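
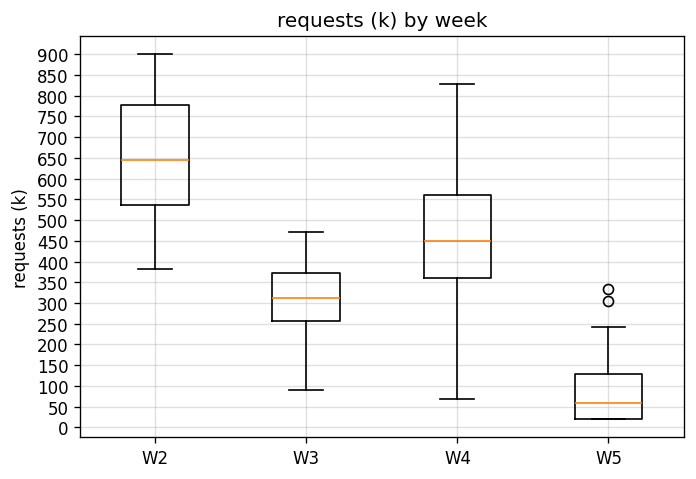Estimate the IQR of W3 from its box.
Q3 ≈ 350, Q1 ≈ 250; IQR ≈ 100.

≈ 100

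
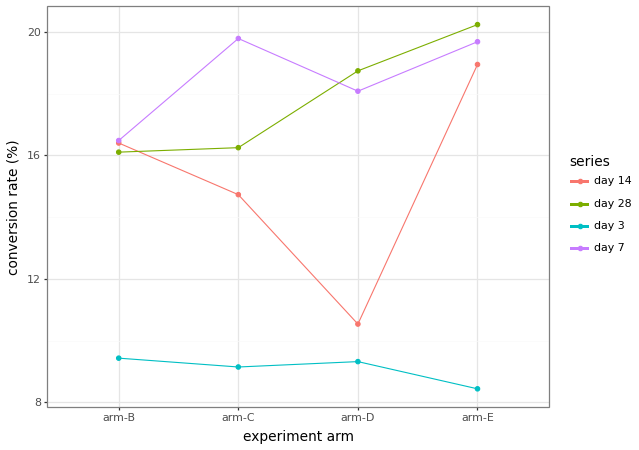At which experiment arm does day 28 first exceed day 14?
arm-C

arm-B: day 28 ≈ 16 vs day 14 ≈ 16 (not yet); arm-C: day 28 ≈ 16 vs day 14 ≈ 15 (first crossover).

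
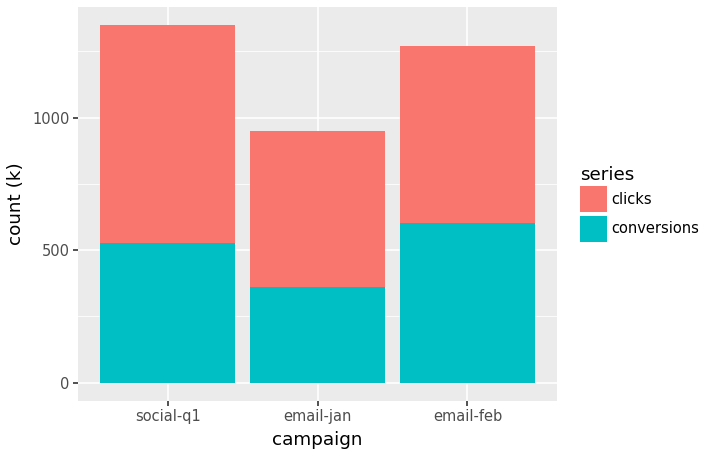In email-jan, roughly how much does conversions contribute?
conversions top ≈ 400, bottom ≈ 0; segment ≈ 400.

≈ 400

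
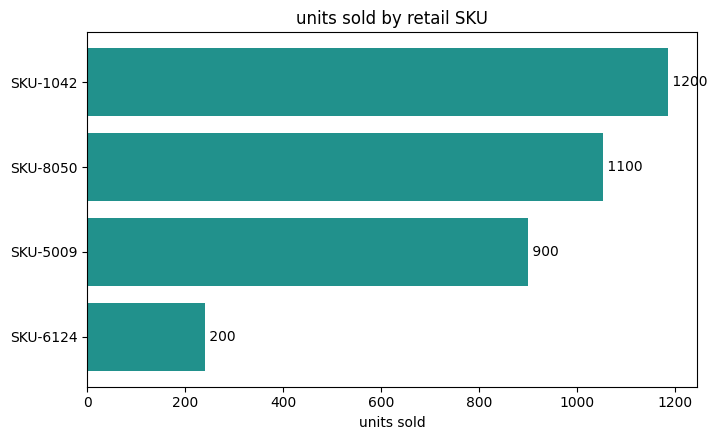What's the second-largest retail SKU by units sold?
Top 3: SKU-1042 ≈ 1200, SKU-8050 ≈ 1100, SKU-5009 ≈ 900.

SKU-8050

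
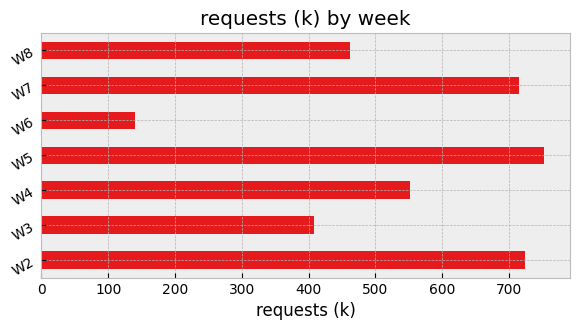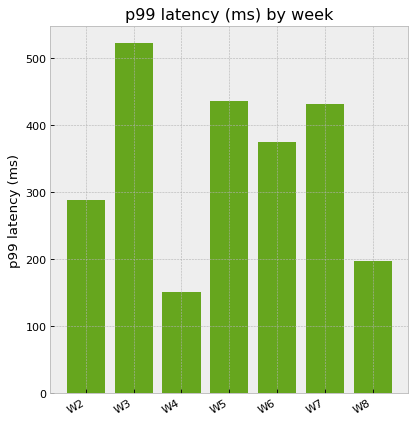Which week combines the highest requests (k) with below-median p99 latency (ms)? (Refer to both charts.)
Chart 2 median p99 latency (ms) ≈ 350; below-median weeks: W2, W4, W8. Among those, W2 has the highest requests (k) (≈ 700).

W2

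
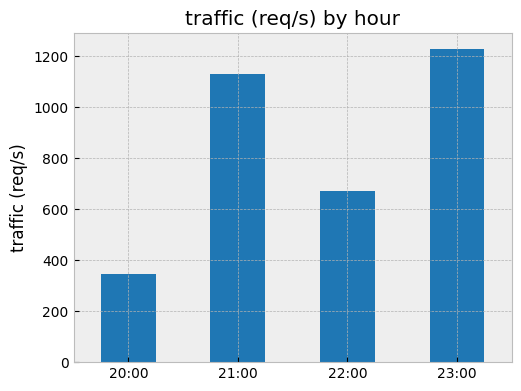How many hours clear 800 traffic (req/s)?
Above 800: 21:00, 23:00.

2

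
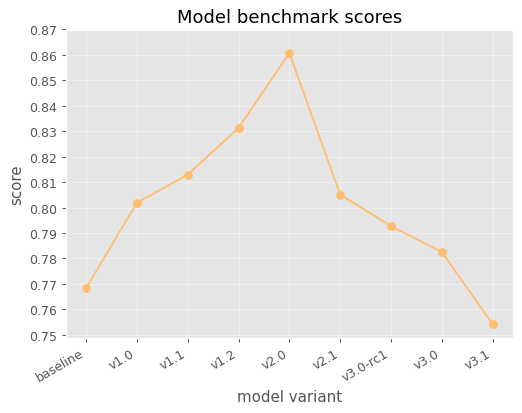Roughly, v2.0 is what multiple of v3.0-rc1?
≈ 1.09×

v2.0 ≈ 0.86, v3.0-rc1 ≈ 0.79; 0.86/0.79 ≈ 1.09.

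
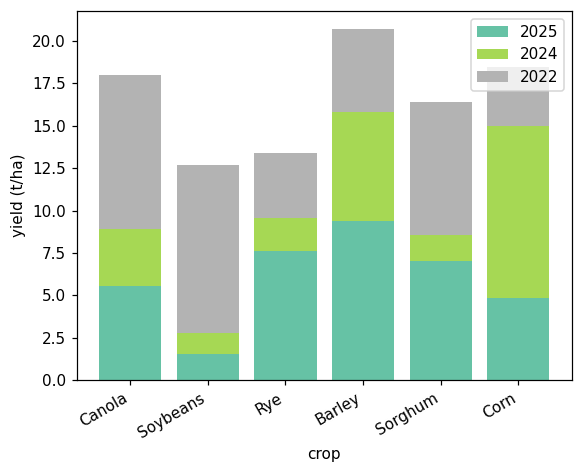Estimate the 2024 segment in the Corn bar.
2024 top ≈ 16, bottom ≈ 4; segment ≈ 12.

≈ 12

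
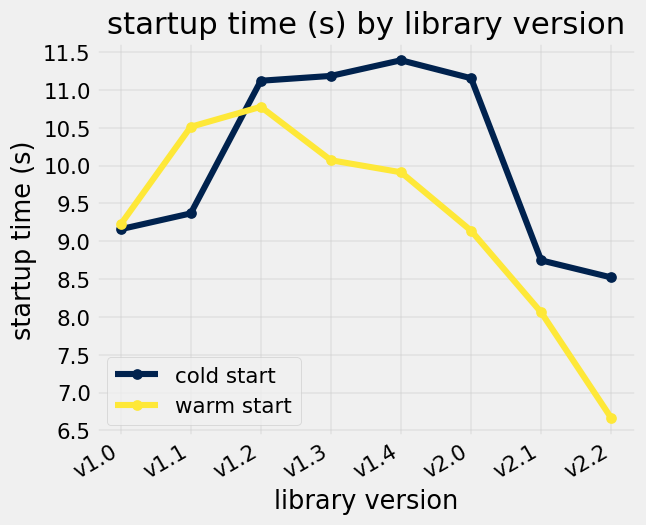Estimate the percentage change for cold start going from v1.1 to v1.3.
v1.1 ≈ 9.5, v1.3 ≈ 11.0; (11.0 − 9.5) / 9.5 ≈ +15.8%.

≈ +15.8%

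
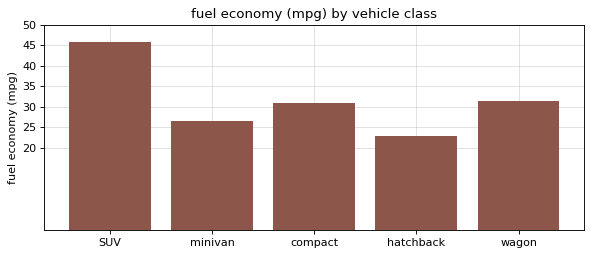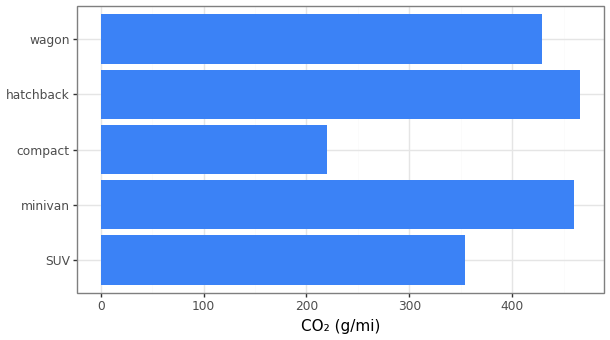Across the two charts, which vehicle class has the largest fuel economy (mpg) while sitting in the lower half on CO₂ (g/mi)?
SUV

Chart 2 median CO₂ (g/mi) ≈ 450; below-median vehicle classes: SUV, compact. Among those, SUV has the highest fuel economy (mpg) (≈ 45).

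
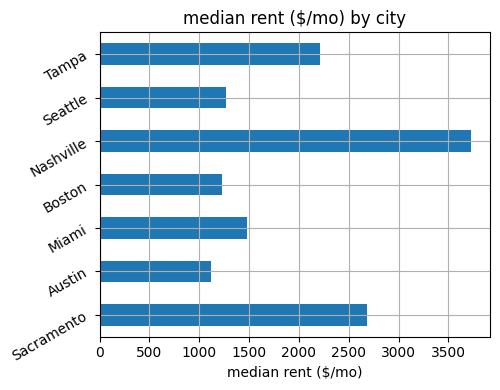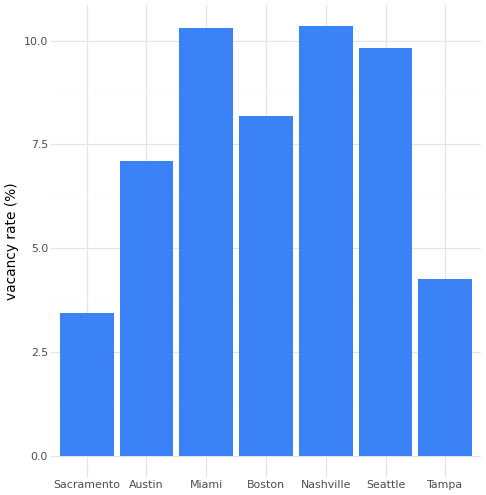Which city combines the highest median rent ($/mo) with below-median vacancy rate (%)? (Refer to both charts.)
Chart 2 median vacancy rate (%) ≈ 8; below-median cities: Sacramento, Austin, Tampa. Among those, Sacramento has the highest median rent ($/mo) (≈ 2500).

Sacramento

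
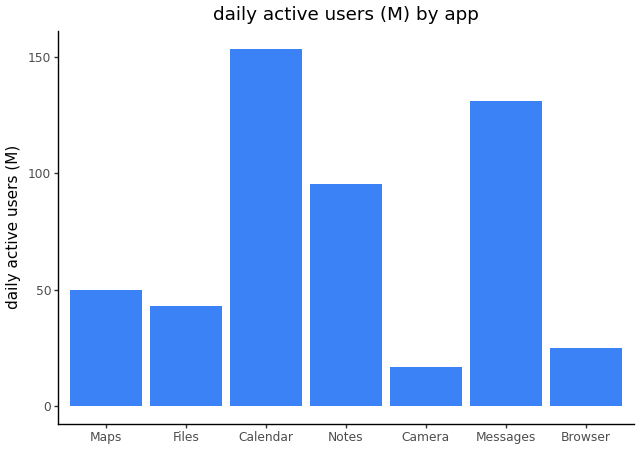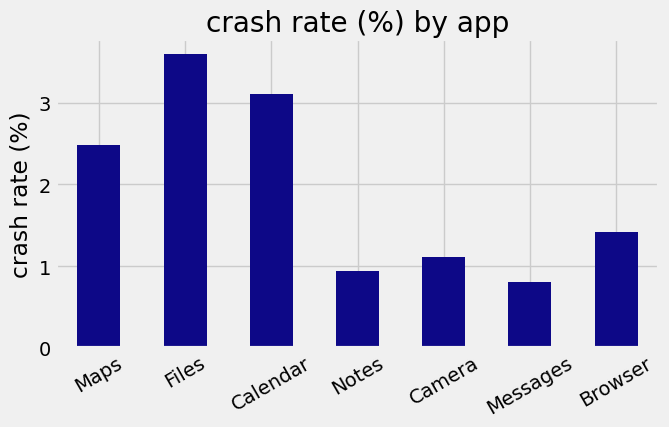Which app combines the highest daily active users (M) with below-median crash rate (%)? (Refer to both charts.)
Chart 2 median crash rate (%) ≈ 1.5; below-median apps: Notes, Camera, Messages. Among those, Messages has the highest daily active users (M) (≈ 140).

Messages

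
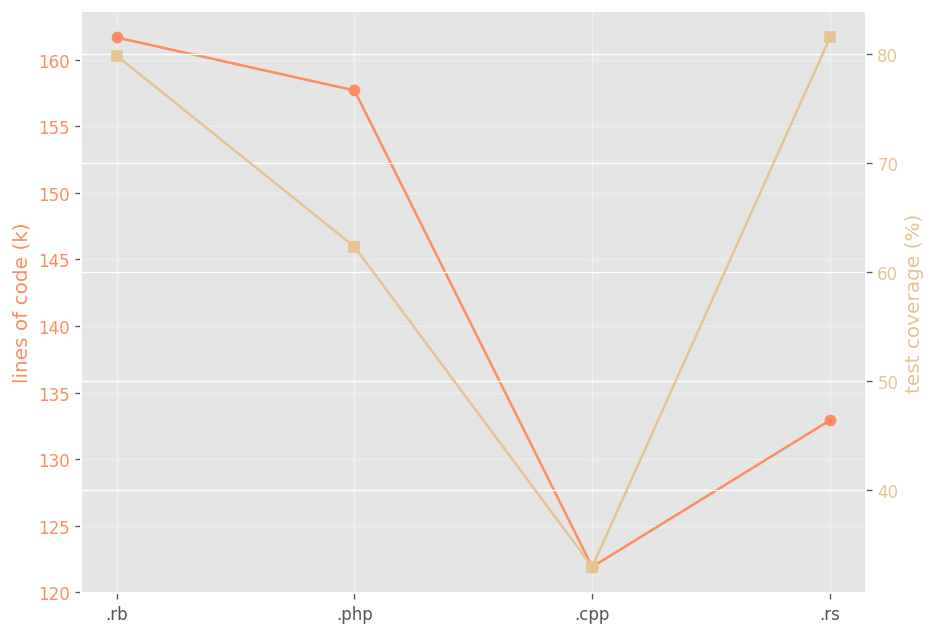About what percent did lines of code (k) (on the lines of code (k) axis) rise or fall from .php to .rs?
.php ≈ 160, .rs ≈ 135; (135 − 160) / 160 ≈ -15.6%.

≈ -15.6%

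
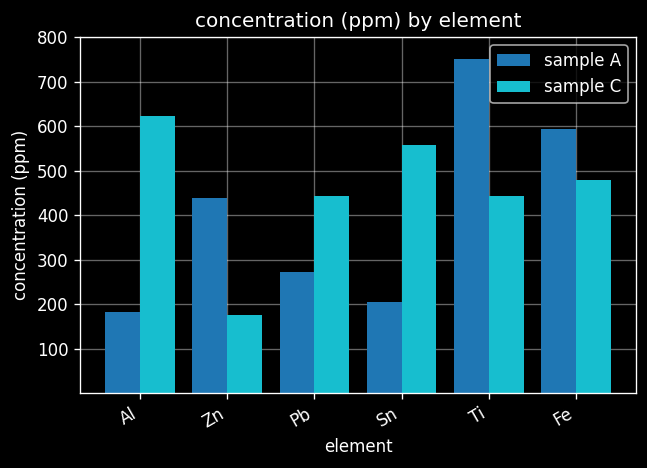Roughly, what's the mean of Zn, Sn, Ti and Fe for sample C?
≈ 425

(200 + 600 + 400 + 500) / 4 ≈ 425.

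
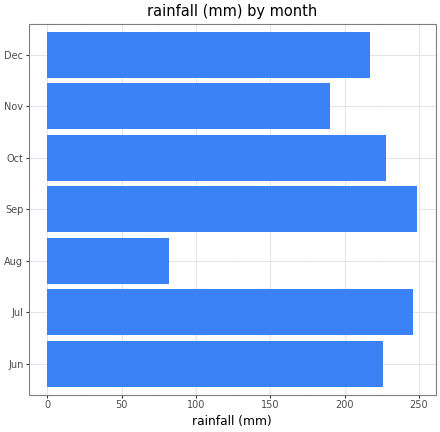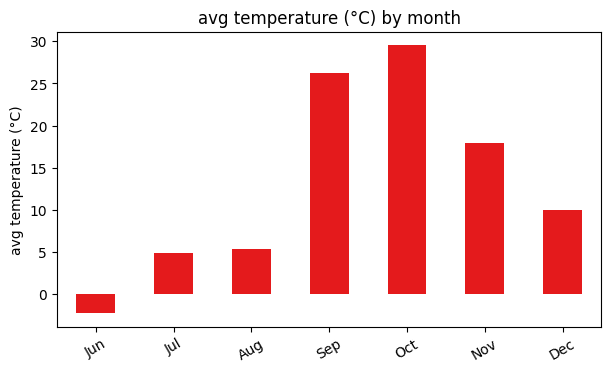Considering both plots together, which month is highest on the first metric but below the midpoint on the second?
Chart 2 median avg temperature (°C) ≈ 10; below-median months: Jun, Jul, Aug. Among those, Jul has the highest rainfall (mm) (≈ 250).

Jul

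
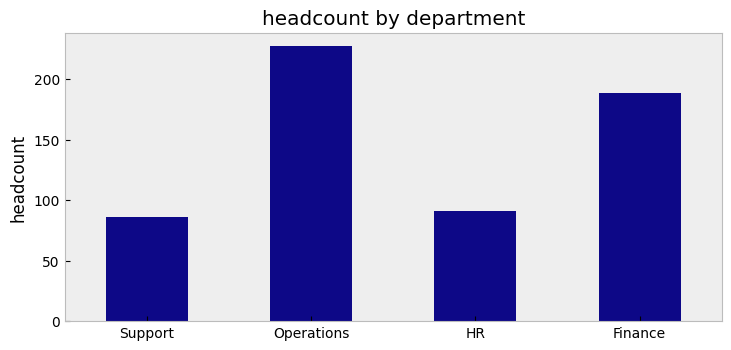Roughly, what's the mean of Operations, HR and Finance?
(220 + 100 + 180) / 3 ≈ 167.

≈ 167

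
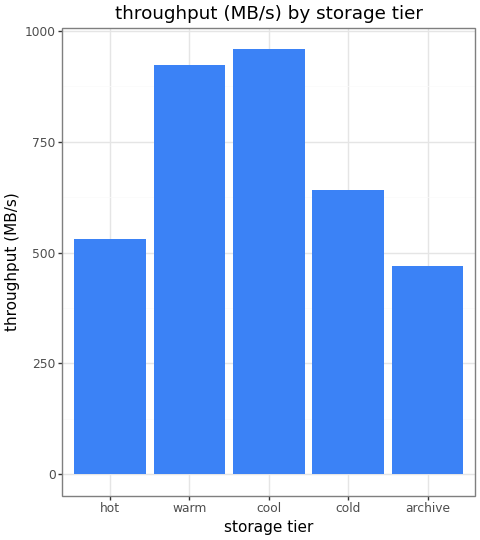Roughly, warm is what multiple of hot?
≈ 1.8×

warm ≈ 900, hot ≈ 500; 900/500 ≈ 1.8.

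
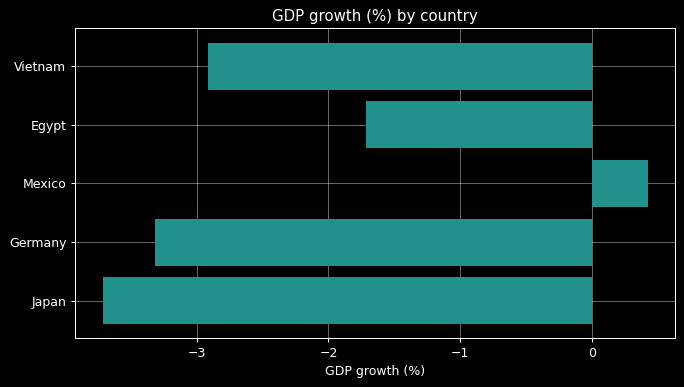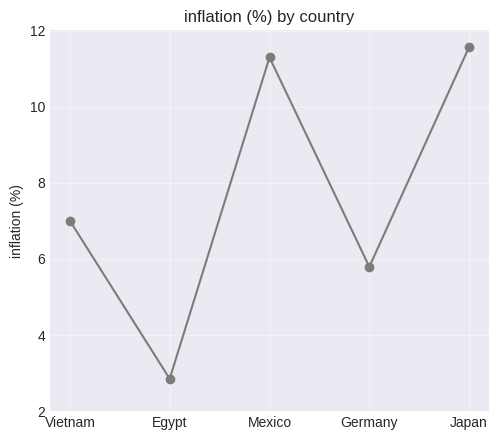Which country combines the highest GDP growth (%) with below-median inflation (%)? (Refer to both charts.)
Egypt

Chart 2 median inflation (%) ≈ 8; below-median countries: Egypt, Germany. Among those, Egypt has the highest GDP growth (%) (≈ -1.7).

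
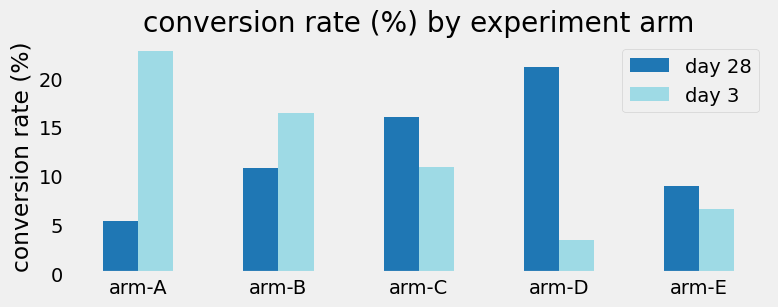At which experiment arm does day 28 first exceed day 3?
arm-B: day 28 ≈ 10 vs day 3 ≈ 16 (not yet); arm-C: day 28 ≈ 16 vs day 3 ≈ 10 (first crossover).

arm-C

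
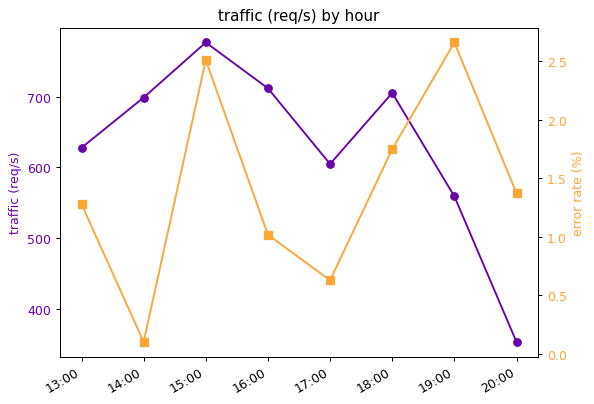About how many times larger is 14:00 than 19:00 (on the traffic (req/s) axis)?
14:00 ≈ 700, 19:00 ≈ 550; 700/550 ≈ 1.27.

≈ 1.27×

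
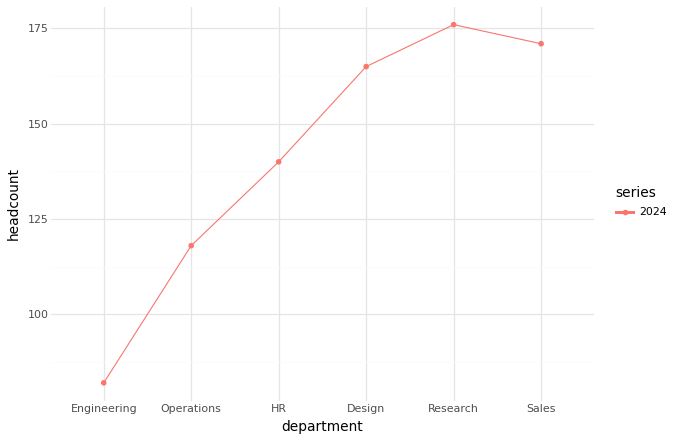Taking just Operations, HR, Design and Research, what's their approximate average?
≈ 150

(120 + 140 + 160 + 180) / 4 ≈ 150.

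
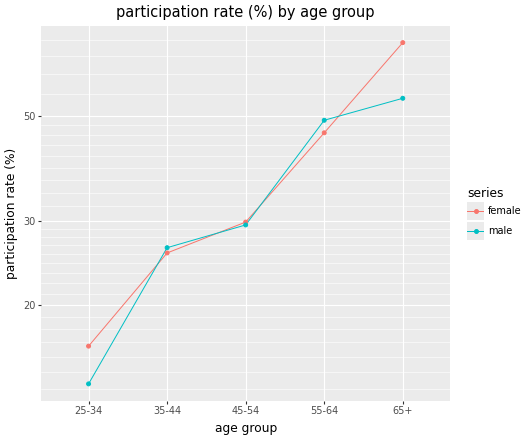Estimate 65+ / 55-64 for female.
65+ ≈ 70, 55-64 ≈ 45; 70/45 ≈ 1.56.

≈ 1.56×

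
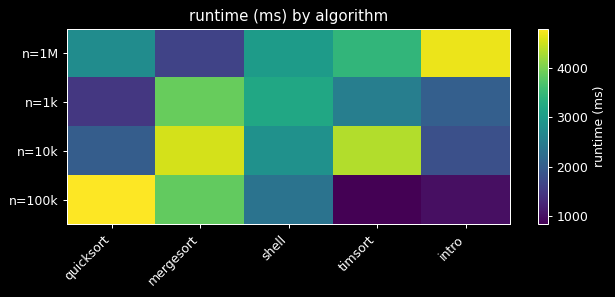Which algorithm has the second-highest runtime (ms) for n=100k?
Top 3 for n=100k: quicksort ≈ 5000, mergesort ≈ 4000, shell ≈ 2500.

mergesort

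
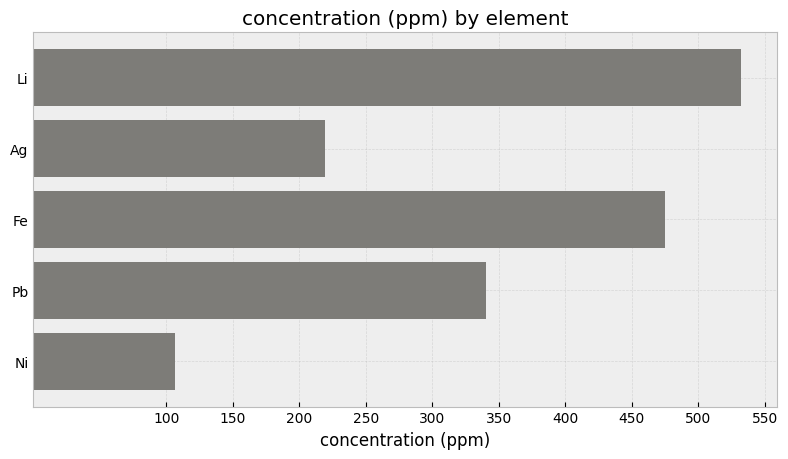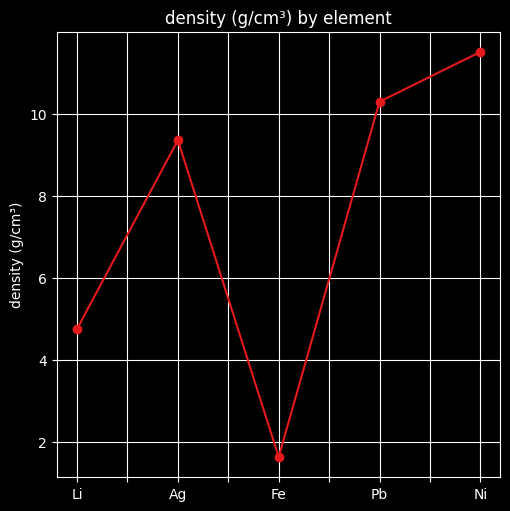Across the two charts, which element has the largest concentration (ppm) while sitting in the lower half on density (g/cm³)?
Li

Chart 2 median density (g/cm³) ≈ 10; below-median elements: Li, Fe. Among those, Li has the highest concentration (ppm) (≈ 550).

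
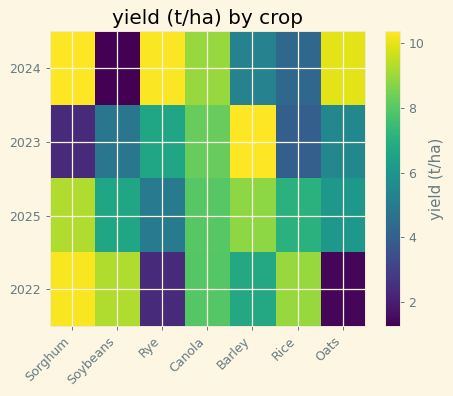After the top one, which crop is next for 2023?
Top 3 for 2023: Barley ≈ 10, Canola ≈ 8, Rye ≈ 7.

Canola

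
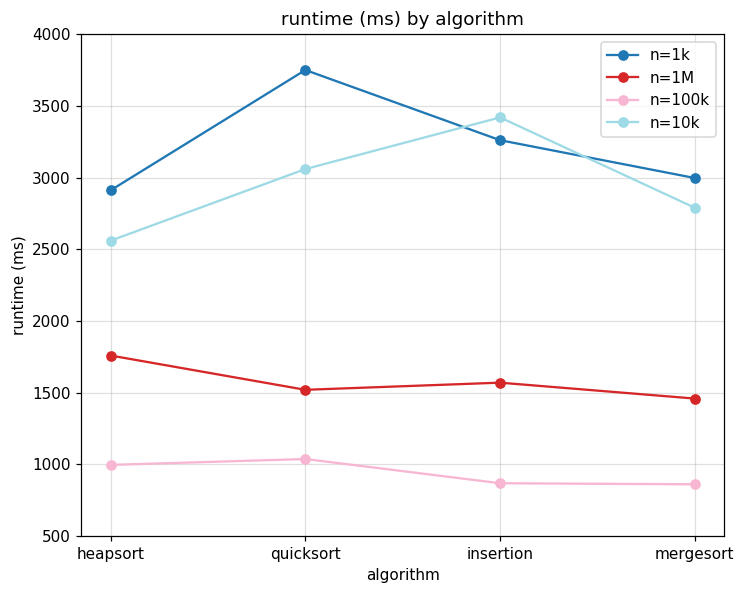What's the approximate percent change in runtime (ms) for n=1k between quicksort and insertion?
quicksort ≈ 4000, insertion ≈ 3500; (3500 − 4000) / 4000 ≈ -12.5%.

≈ -12.5%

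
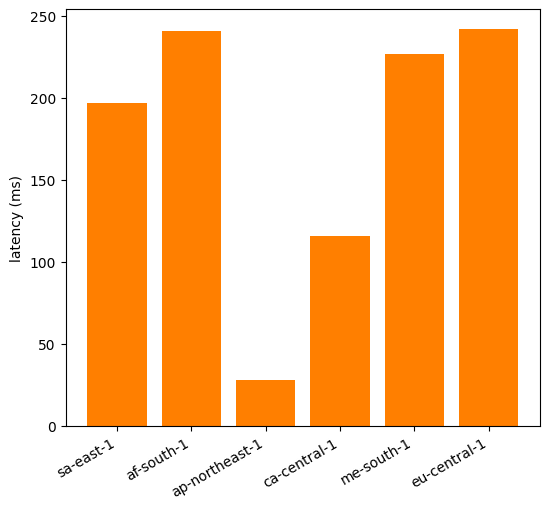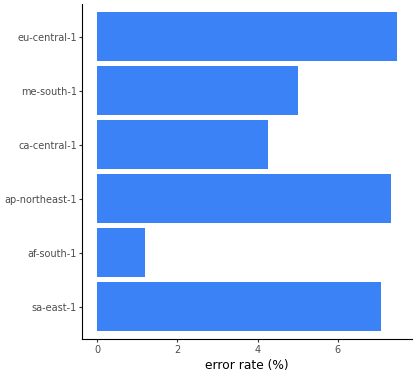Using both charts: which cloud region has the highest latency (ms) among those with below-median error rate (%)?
af-south-1

Chart 2 median error rate (%) ≈ 6; below-median cloud regions: af-south-1, ca-central-1, me-south-1. Among those, af-south-1 has the highest latency (ms) (≈ 250).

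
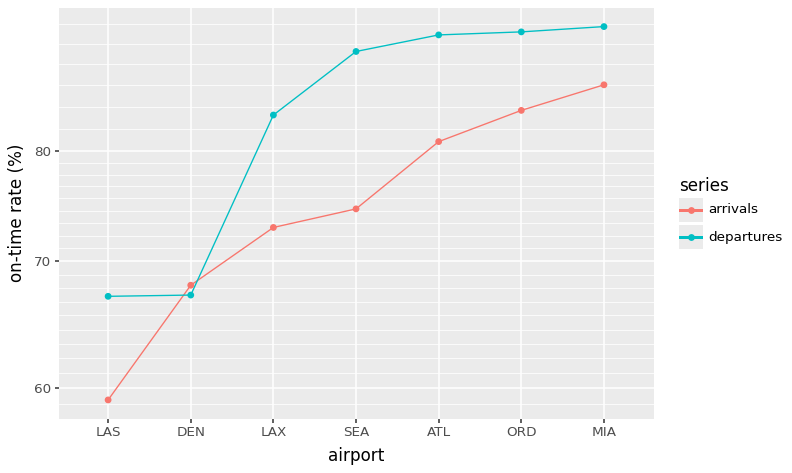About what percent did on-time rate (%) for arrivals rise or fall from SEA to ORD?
SEA ≈ 75, ORD ≈ 85; (85 − 75) / 75 ≈ +13.3%.

≈ +13.3%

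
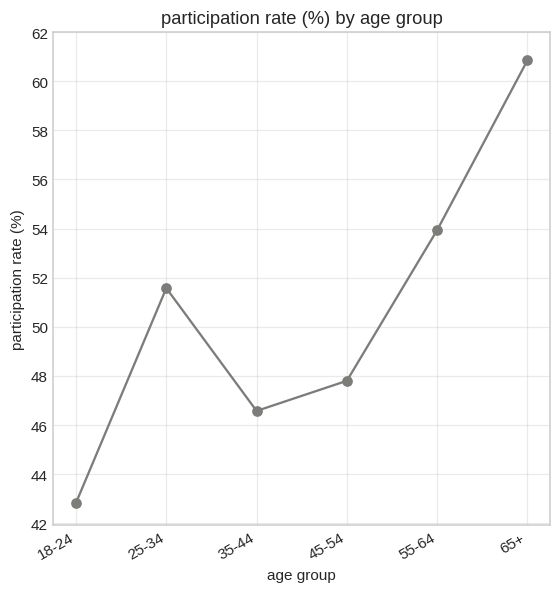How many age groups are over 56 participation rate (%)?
Above 56: 65+.

1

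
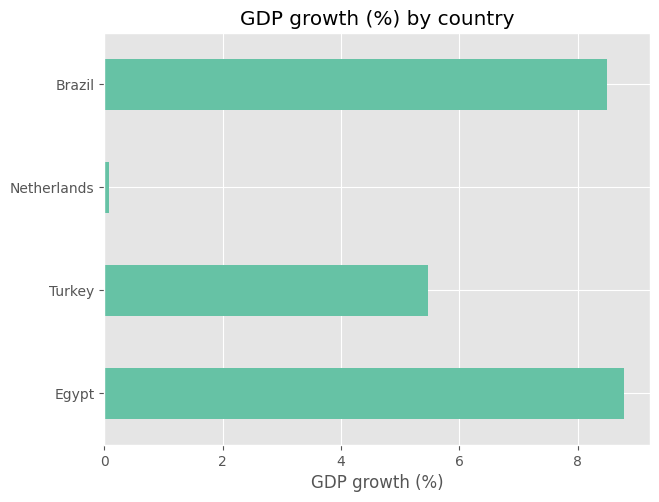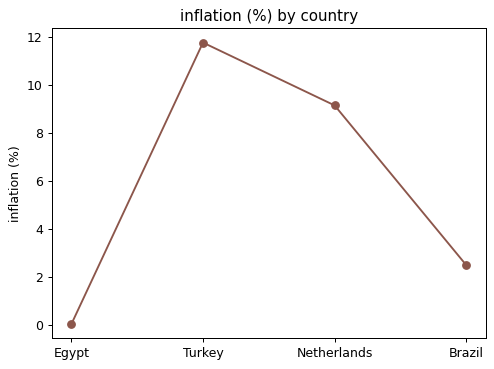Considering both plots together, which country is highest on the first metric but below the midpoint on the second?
Chart 2 median inflation (%) ≈ 6; below-median countries: Egypt, Brazil. Among those, Egypt has the highest GDP growth (%) (≈ 9).

Egypt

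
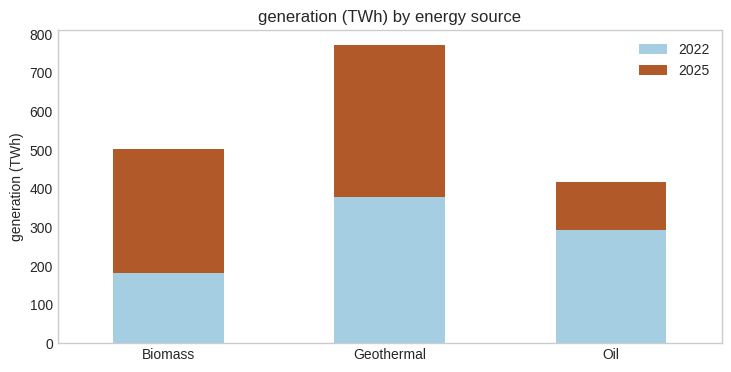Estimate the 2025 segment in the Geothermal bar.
2025 top ≈ 800, bottom ≈ 400; segment ≈ 400.

≈ 400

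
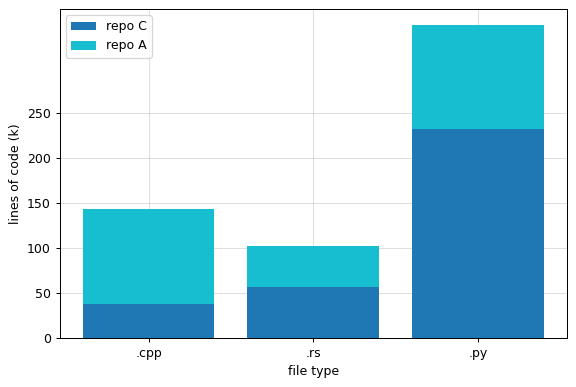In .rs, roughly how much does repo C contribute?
≈ 50

repo C top ≈ 50, bottom ≈ 0; segment ≈ 50.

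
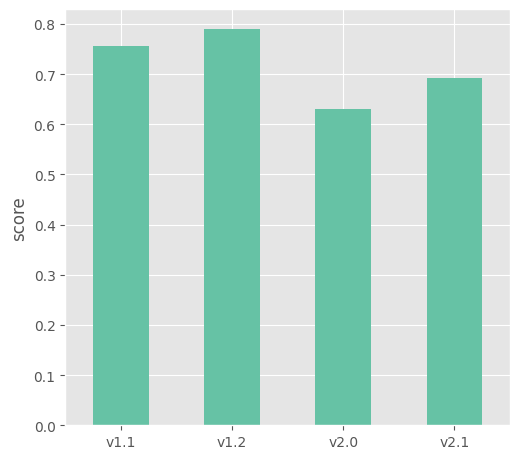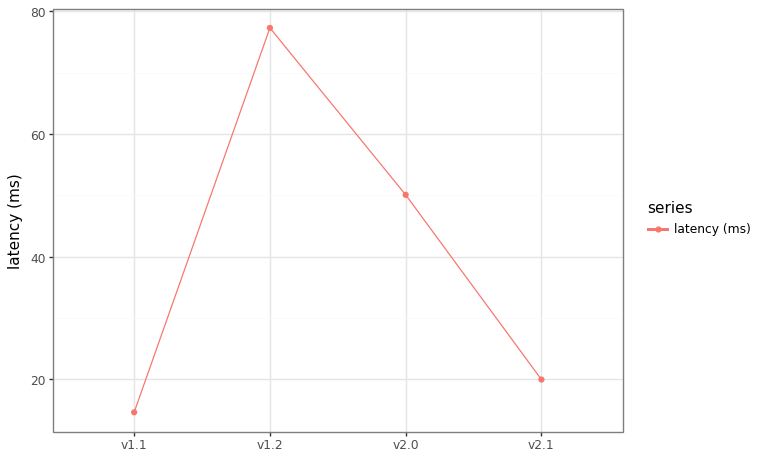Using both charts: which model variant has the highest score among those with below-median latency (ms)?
v1.1

Chart 2 median latency (ms) ≈ 40; below-median model variants: v1.1, v2.1. Among those, v1.1 has the highest score (≈ 0.8).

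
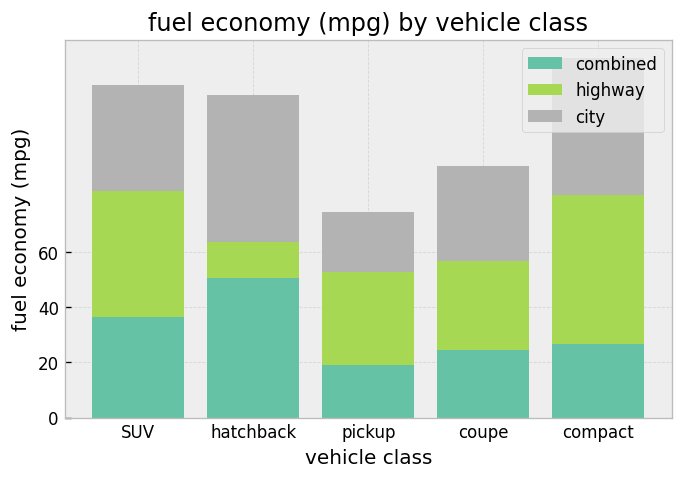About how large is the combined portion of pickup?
combined top ≈ 20, bottom ≈ 0; segment ≈ 20.

≈ 20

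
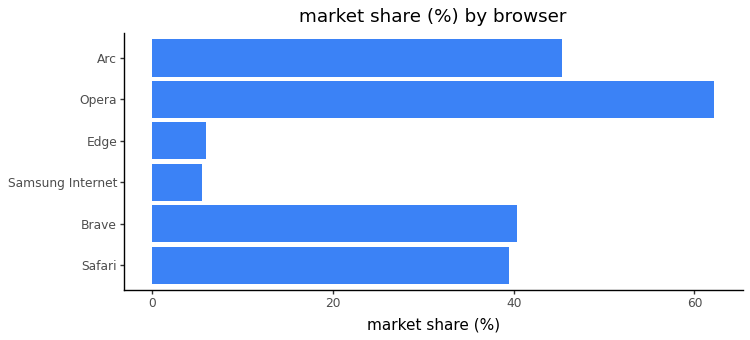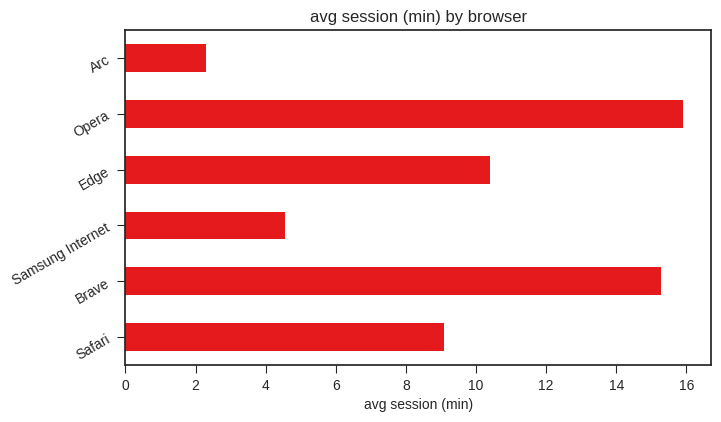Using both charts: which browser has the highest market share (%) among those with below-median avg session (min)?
Arc

Chart 2 median avg session (min) ≈ 10; below-median browsers: Safari, Samsung Internet, Arc. Among those, Arc has the highest market share (%) (≈ 50).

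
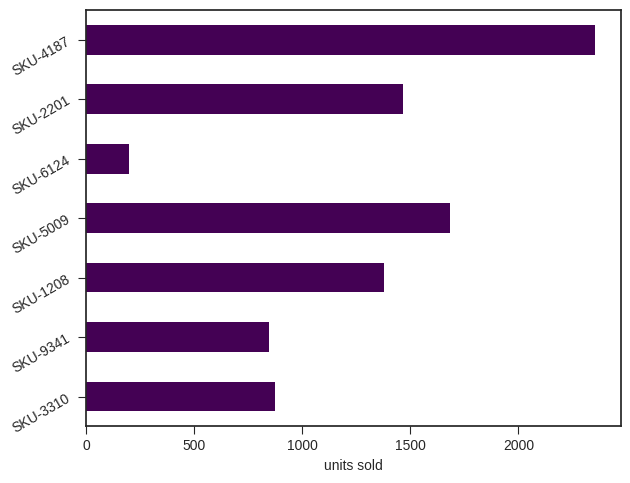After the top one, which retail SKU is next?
SKU-5009

Top 3: SKU-4187 ≈ 2400, SKU-5009 ≈ 1600, SKU-2201 ≈ 1400.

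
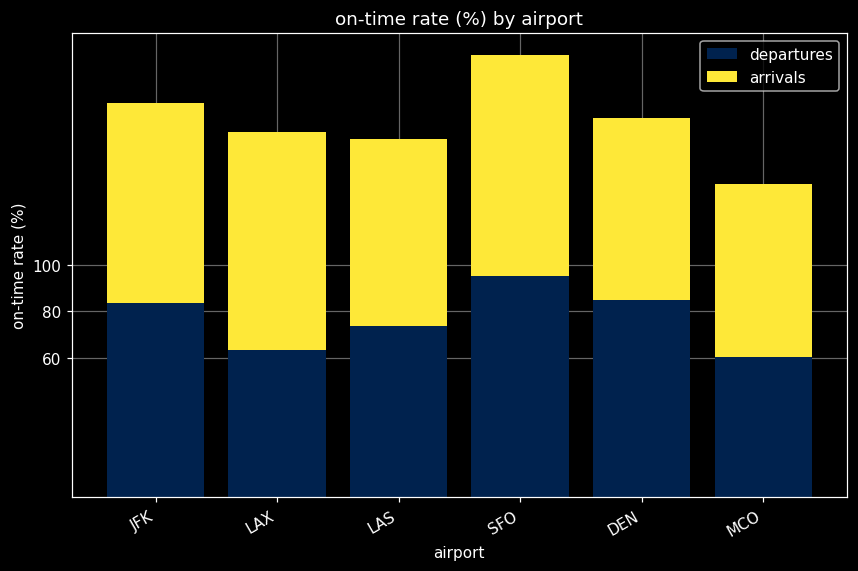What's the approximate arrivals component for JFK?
≈ 80

arrivals top ≈ 160, bottom ≈ 80; segment ≈ 80.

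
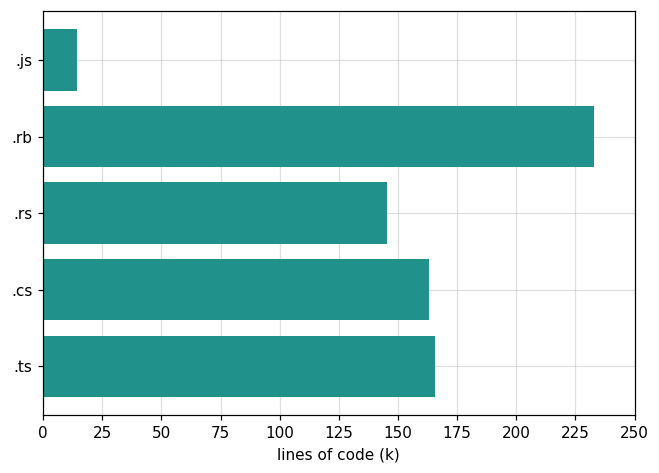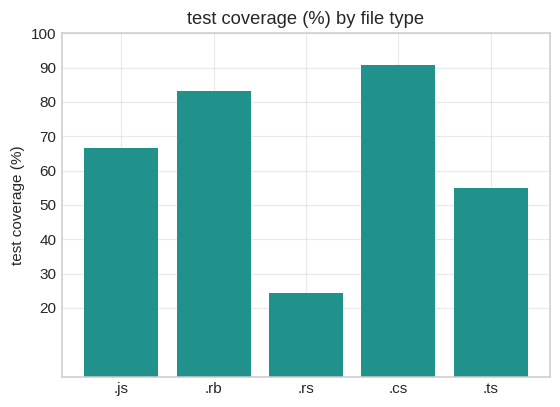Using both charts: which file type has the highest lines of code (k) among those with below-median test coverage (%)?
.ts

Chart 2 median test coverage (%) ≈ 70; below-median file types: .rs, .ts. Among those, .ts has the highest lines of code (k) (≈ 175).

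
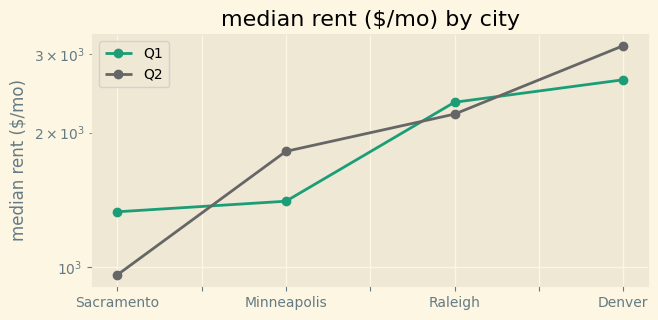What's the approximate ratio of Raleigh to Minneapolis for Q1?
≈ 1.71×

Raleigh ≈ 2400, Minneapolis ≈ 1400; 2400/1400 ≈ 1.71.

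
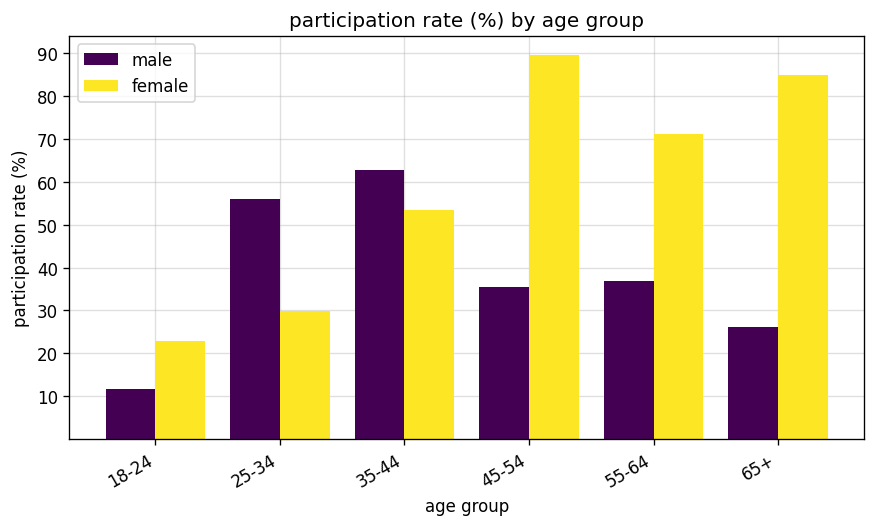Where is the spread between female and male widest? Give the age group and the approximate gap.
65+, ≈ 60 %

65+: female ≈ 90, male ≈ 30 → gap ≈ 60. Next-largest (45-54) is only ≈ 50.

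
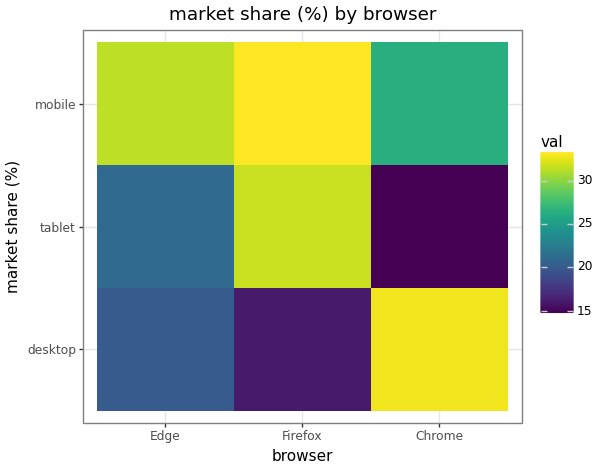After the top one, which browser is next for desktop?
Edge

Top 3 for desktop: Chrome ≈ 32, Edge ≈ 20, Firefox ≈ 16.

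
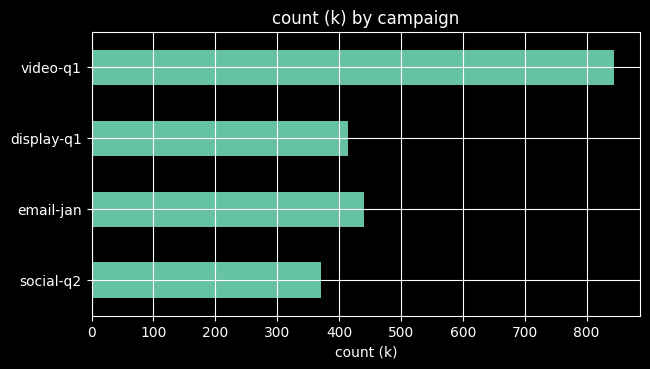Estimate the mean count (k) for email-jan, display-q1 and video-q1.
(400 + 400 + 800) / 3 ≈ 533.

≈ 533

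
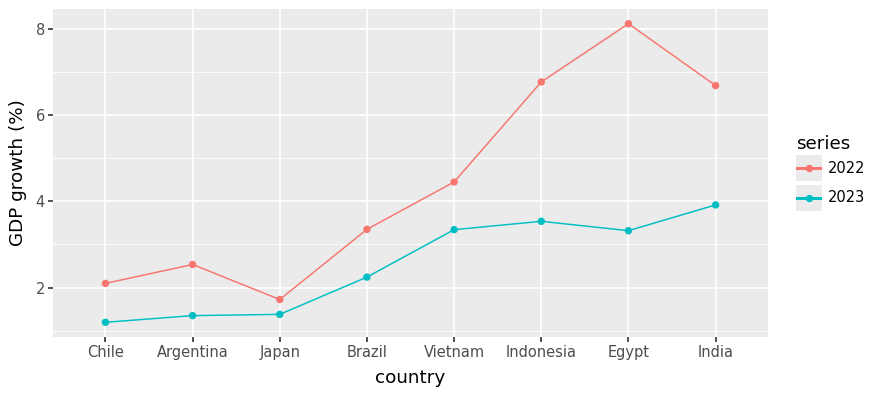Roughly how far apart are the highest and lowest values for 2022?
Max Egypt ≈ 8, min Japan ≈ 2; range ≈ 6.

≈ 6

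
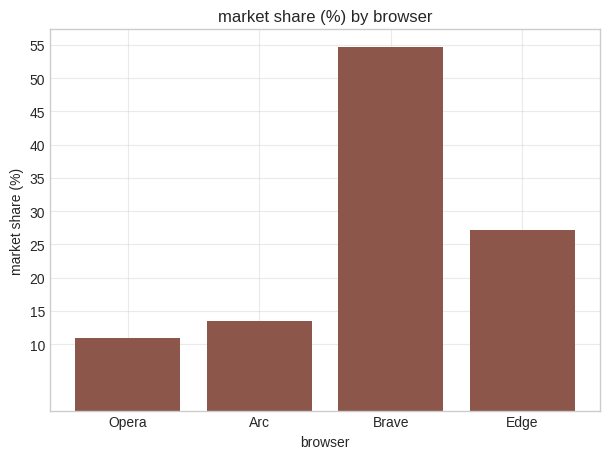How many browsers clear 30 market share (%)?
1

Above 30: Brave.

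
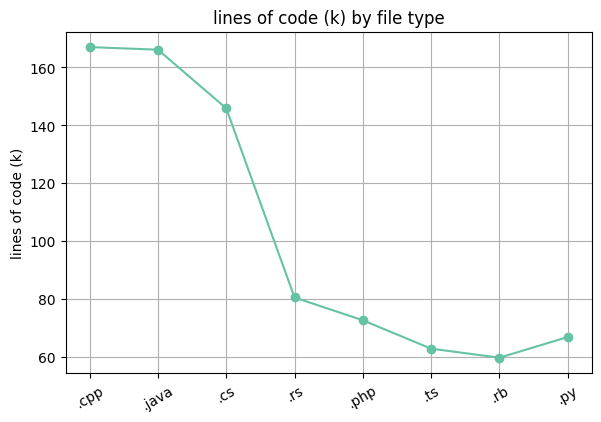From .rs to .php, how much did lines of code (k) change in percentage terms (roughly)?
≈ -12.5%

.rs ≈ 80, .php ≈ 70; (70 − 80) / 80 ≈ -12.5%.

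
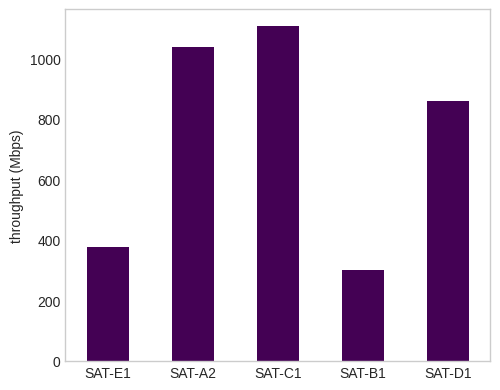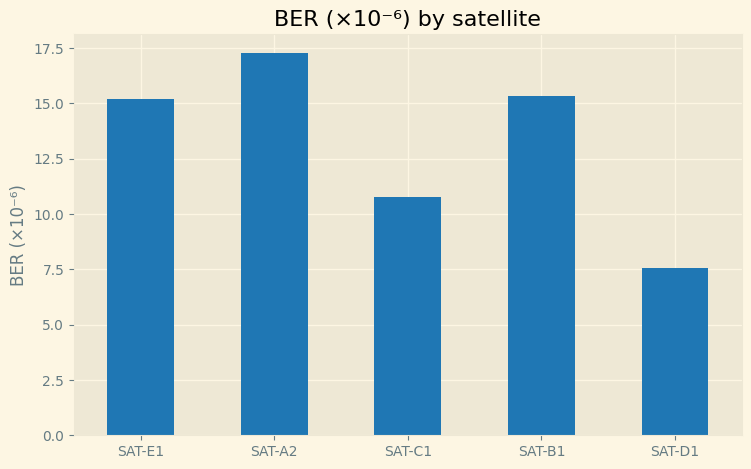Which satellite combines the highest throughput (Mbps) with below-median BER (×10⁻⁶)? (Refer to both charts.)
Chart 2 median BER (×10⁻⁶) ≈ 16; below-median satellites: SAT-C1, SAT-D1. Among those, SAT-C1 has the highest throughput (Mbps) (≈ 1200).

SAT-C1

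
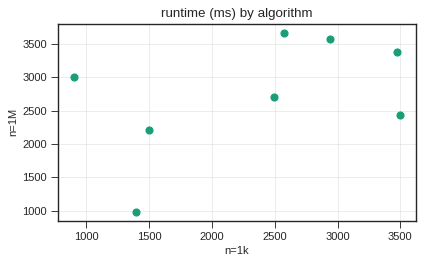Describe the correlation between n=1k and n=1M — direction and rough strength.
positive, moderate

Points are positively correlated; moderate (|r| ≈ 0.5).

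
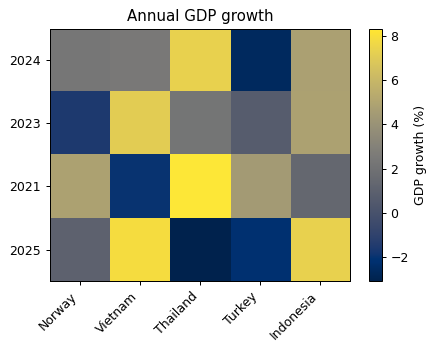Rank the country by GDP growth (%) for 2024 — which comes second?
Indonesia

Top 3 for 2024: Thailand ≈ 7, Indonesia ≈ 5, Vietnam ≈ 2.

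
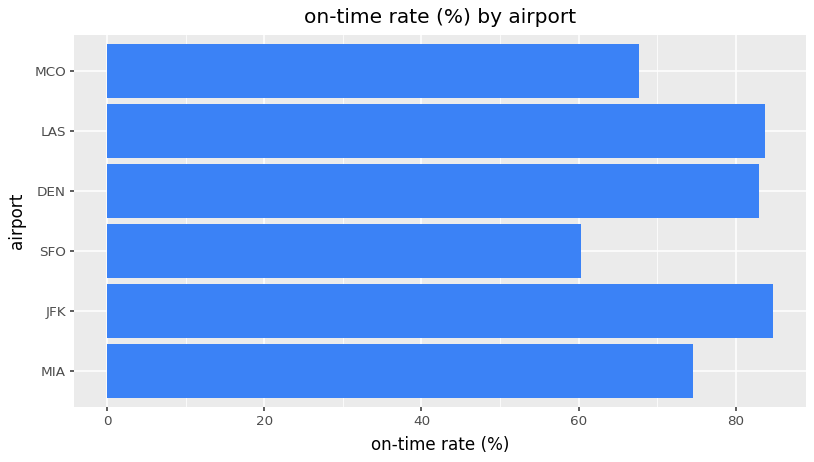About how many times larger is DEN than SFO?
≈ 1.33×

DEN ≈ 80, SFO ≈ 60; 80/60 ≈ 1.33.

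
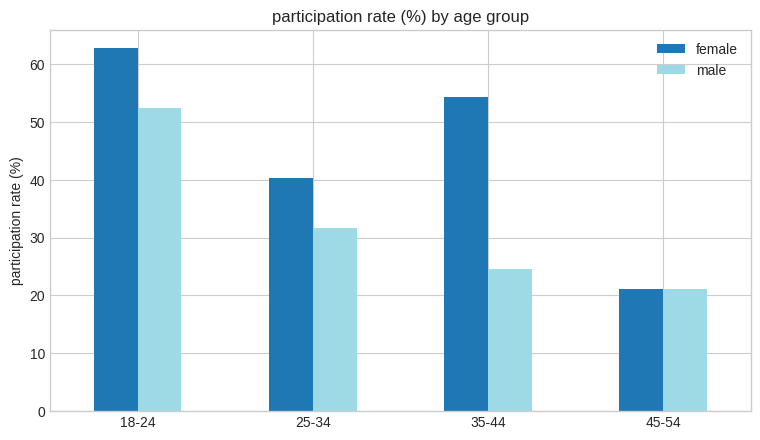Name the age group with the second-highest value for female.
35-44

Top 3 for female: 18-24 ≈ 60, 35-44 ≈ 50, 25-34 ≈ 40.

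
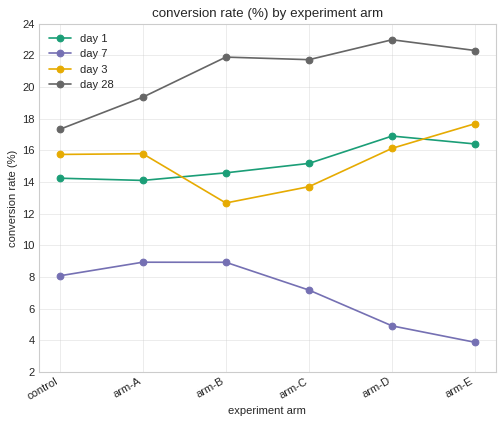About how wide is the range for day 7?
≈ 4

Max arm-A ≈ 8, min arm-E ≈ 4; range ≈ 4.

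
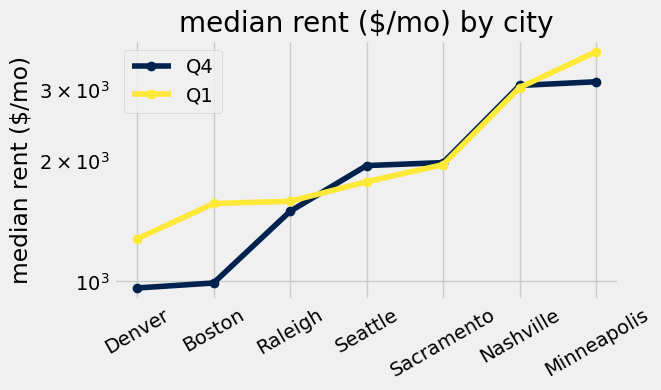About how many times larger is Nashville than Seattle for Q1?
≈ 1.5×

Nashville ≈ 3000, Seattle ≈ 2000; 3000/2000 ≈ 1.5.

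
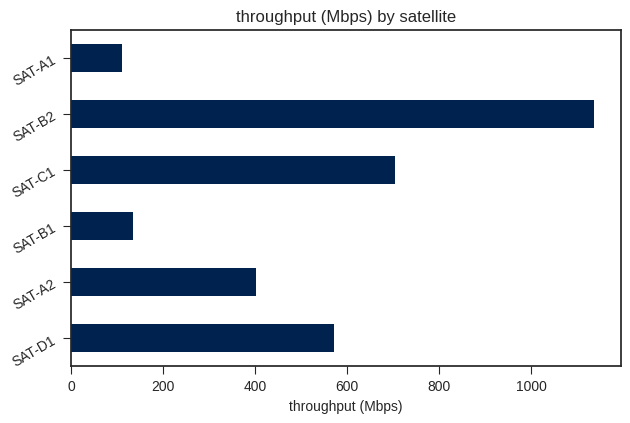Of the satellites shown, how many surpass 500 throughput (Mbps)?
Above 500: SAT-D1, SAT-C1, SAT-B2.

3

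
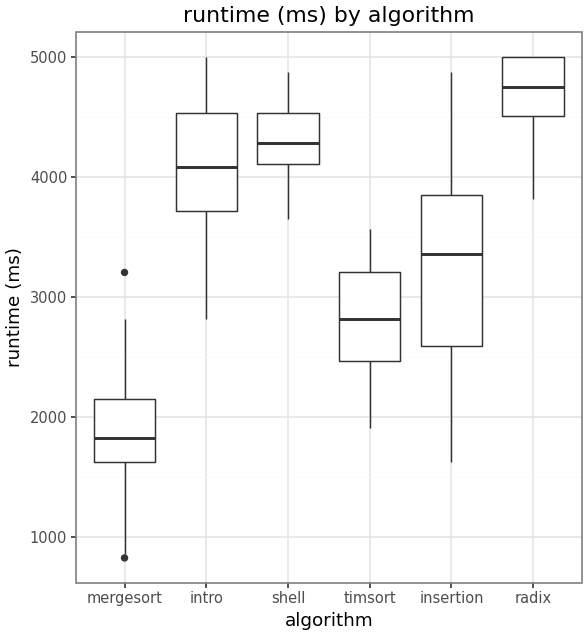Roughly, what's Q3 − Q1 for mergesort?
≈ 500

Q3 ≈ 2000, Q1 ≈ 1500; IQR ≈ 500.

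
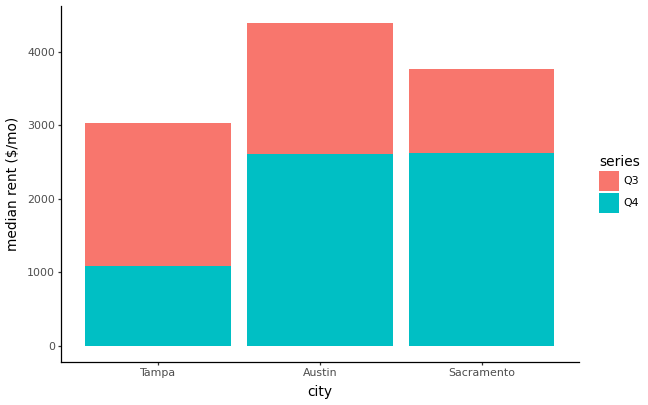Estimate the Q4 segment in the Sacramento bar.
≈ 2500

Q4 top ≈ 2500, bottom ≈ 0; segment ≈ 2500.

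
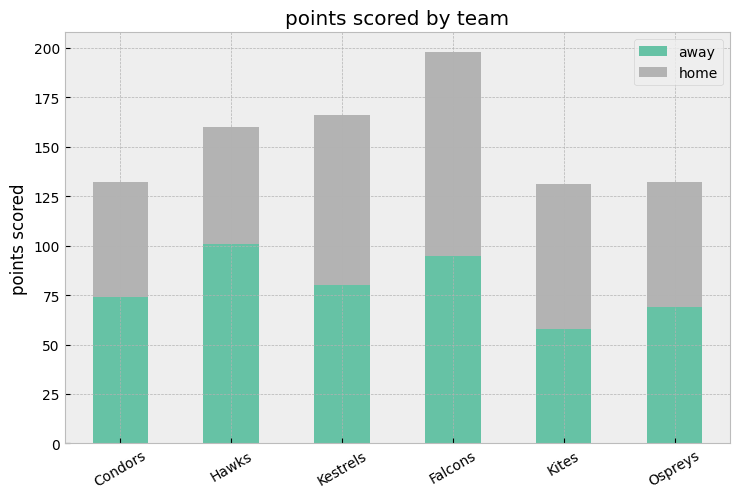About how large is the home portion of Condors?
≈ 60

home top ≈ 140, bottom ≈ 80; segment ≈ 60.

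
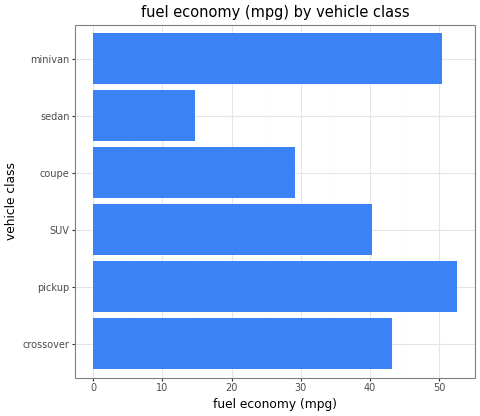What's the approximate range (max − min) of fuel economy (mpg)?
≈ 40

Max pickup ≈ 55, min sedan ≈ 15; range ≈ 40.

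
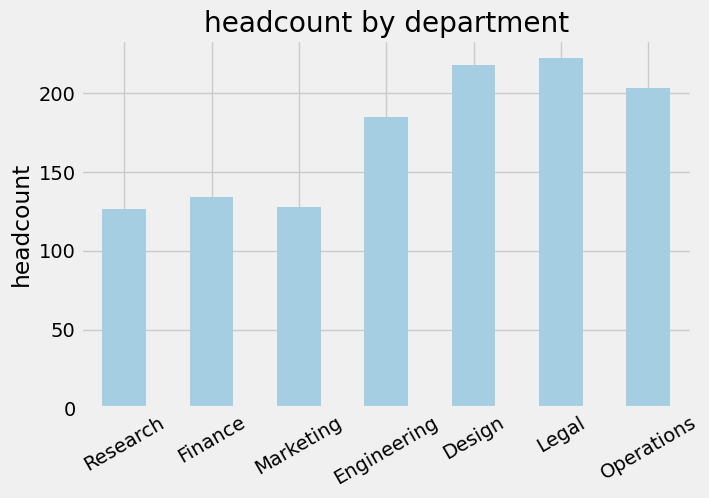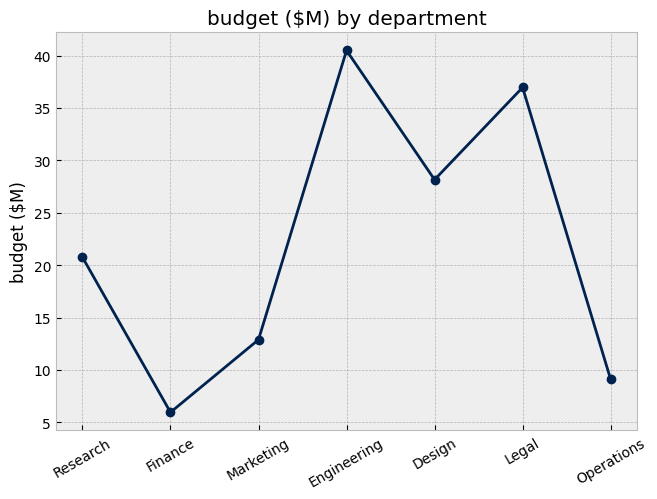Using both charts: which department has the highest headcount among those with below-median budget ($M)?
Chart 2 median budget ($M) ≈ 20; below-median departments: Finance, Marketing, Operations. Among those, Operations has the highest headcount (≈ 200).

Operations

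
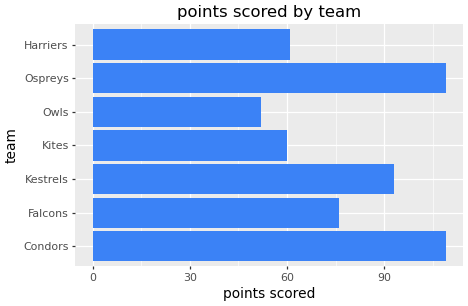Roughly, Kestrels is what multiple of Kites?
≈ 1.5×

Kestrels ≈ 90, Kites ≈ 60; 90/60 ≈ 1.5.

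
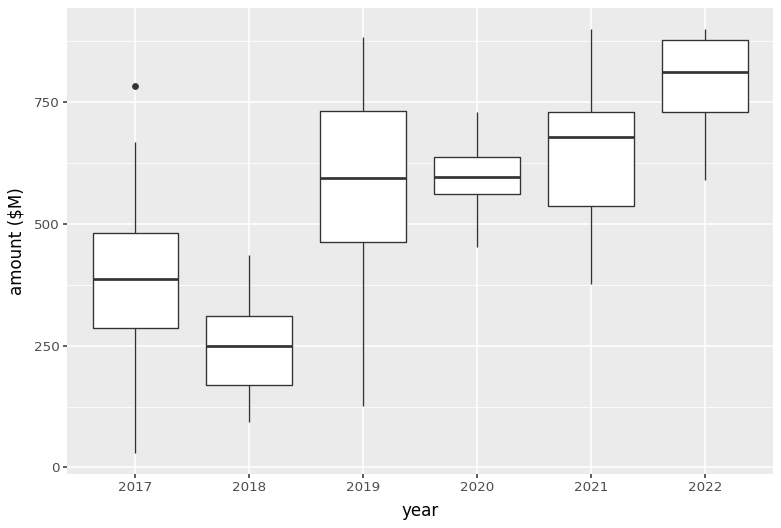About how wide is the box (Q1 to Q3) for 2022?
Q3 ≈ 900, Q1 ≈ 750; IQR ≈ 150.

≈ 150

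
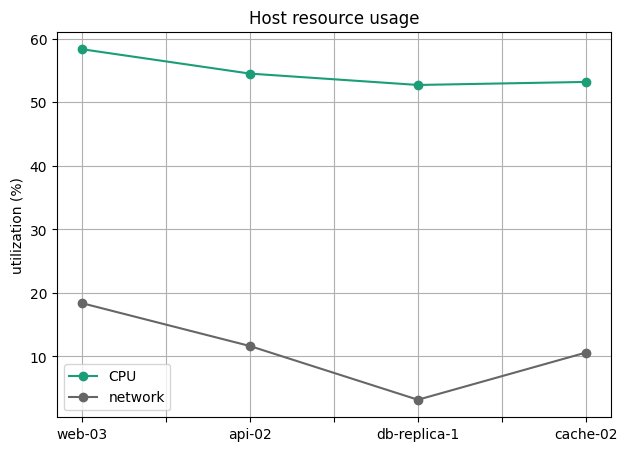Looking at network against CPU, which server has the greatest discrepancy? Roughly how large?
db-replica-1: network ≈ 5, CPU ≈ 55 → gap ≈ 50. Next-largest (api-02) is only ≈ 45.

db-replica-1, ≈ 50 %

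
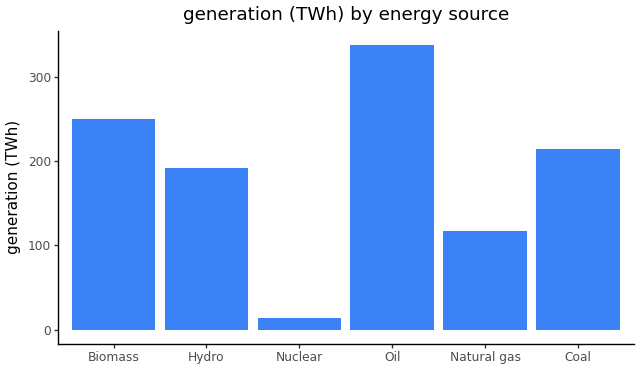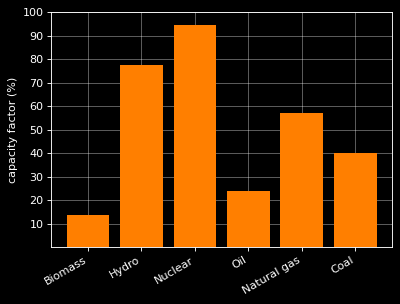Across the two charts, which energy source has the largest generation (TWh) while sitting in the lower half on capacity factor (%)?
Chart 2 median capacity factor (%) ≈ 50; below-median energy sources: Biomass, Oil, Coal. Among those, Oil has the highest generation (TWh) (≈ 350).

Oil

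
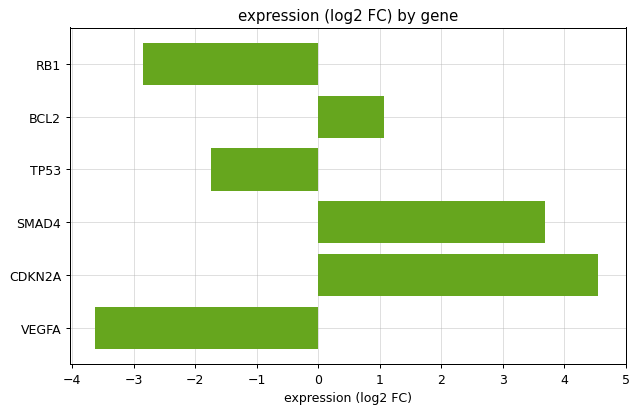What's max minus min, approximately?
≈ 9

Max CDKN2A ≈ 5, min VEGFA ≈ -4; range ≈ 9.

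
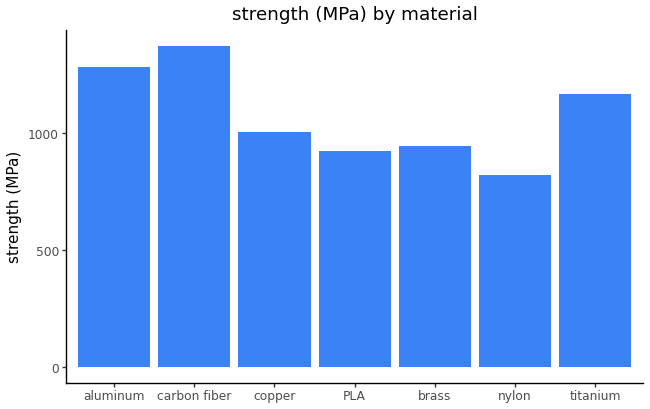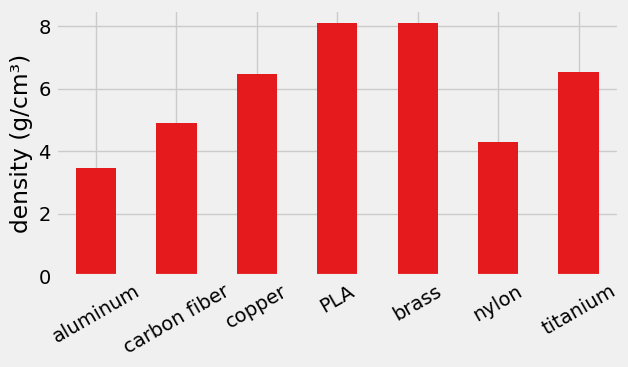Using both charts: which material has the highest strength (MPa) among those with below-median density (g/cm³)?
Chart 2 median density (g/cm³) ≈ 6; below-median materials: aluminum, carbon fiber, nylon. Among those, carbon fiber has the highest strength (MPa) (≈ 1400).

carbon fiber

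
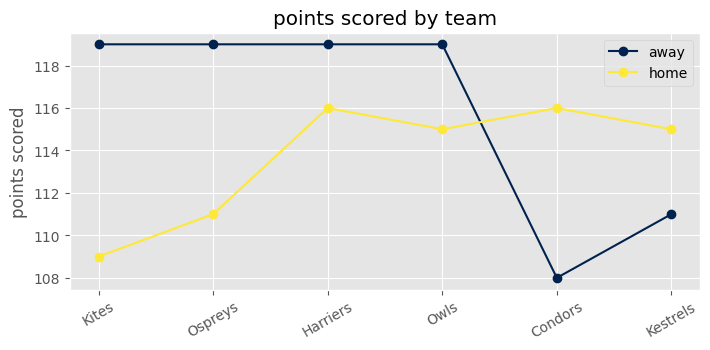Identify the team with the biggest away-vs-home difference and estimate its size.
Kites, ≈ 10

Kites: away ≈ 119, home ≈ 109 → gap ≈ 10. Next-largest (Condors) is only ≈ 8.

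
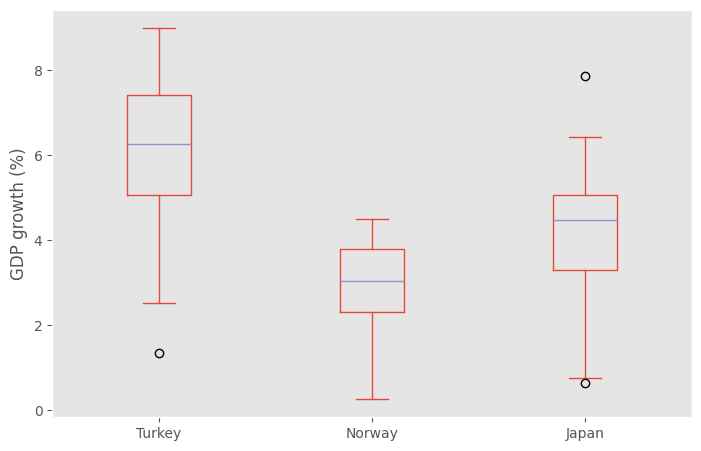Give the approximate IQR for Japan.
≈ 1.5

Q3 ≈ 5.0, Q1 ≈ 3.5; IQR ≈ 1.5.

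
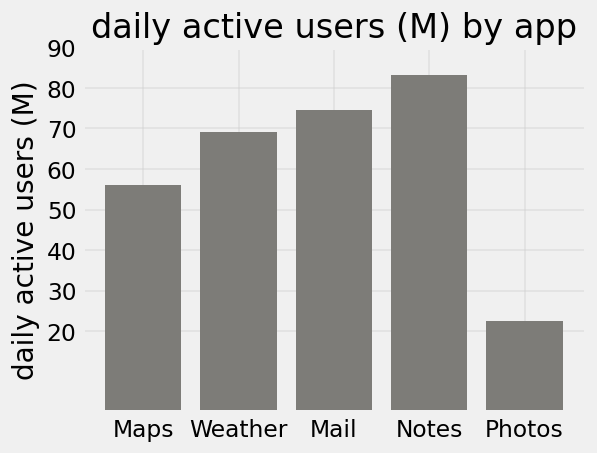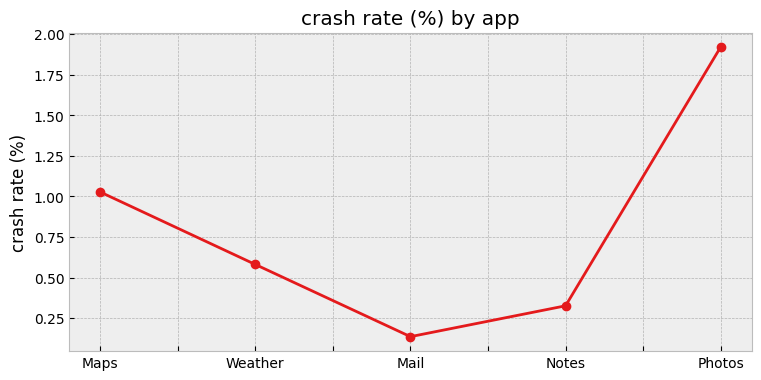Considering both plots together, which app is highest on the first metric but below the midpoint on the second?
Chart 2 median crash rate (%) ≈ 0.6; below-median apps: Mail, Notes. Among those, Notes has the highest daily active users (M) (≈ 80).

Notes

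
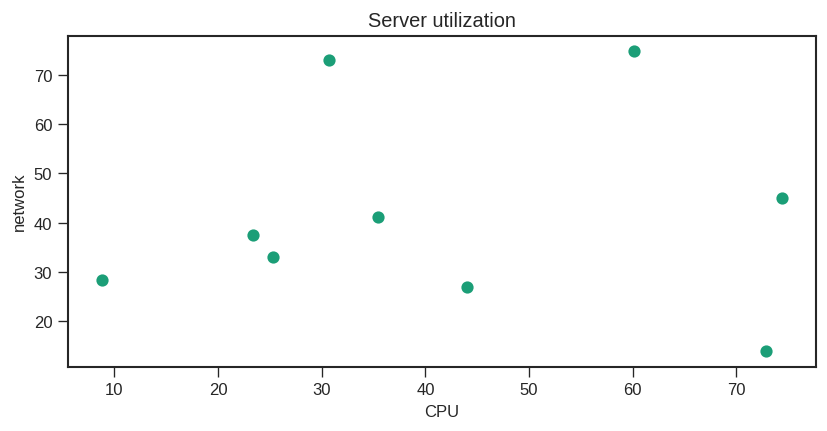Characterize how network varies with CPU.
Points are roughly uncorrelated; weak (|r| ≈ 0.0).

no clear correlation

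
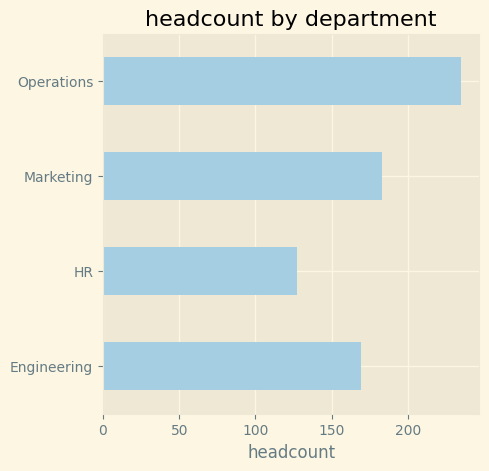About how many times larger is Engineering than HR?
≈ 1.33×

Engineering ≈ 160, HR ≈ 120; 160/120 ≈ 1.33.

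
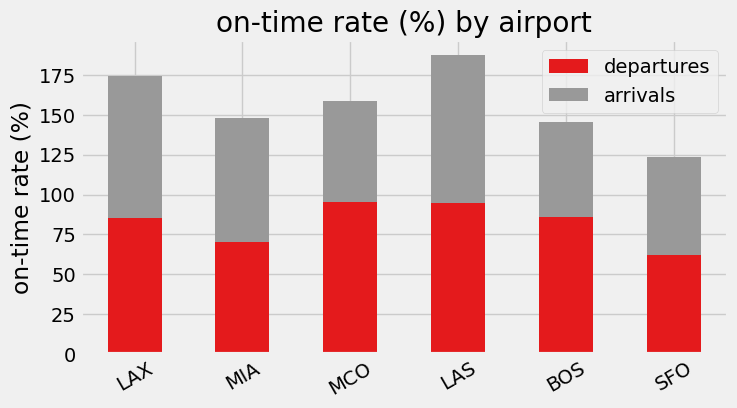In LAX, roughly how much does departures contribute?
departures top ≈ 80, bottom ≈ 0; segment ≈ 80.

≈ 80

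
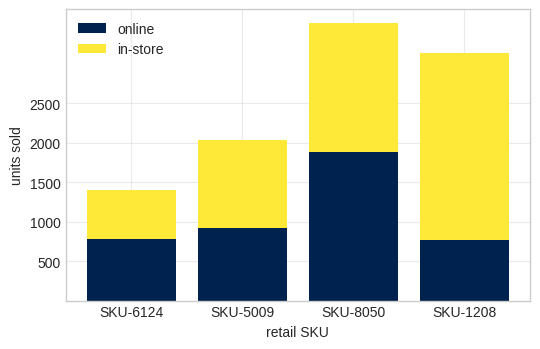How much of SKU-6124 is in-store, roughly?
≈ 500

in-store top ≈ 1500, bottom ≈ 1000; segment ≈ 500.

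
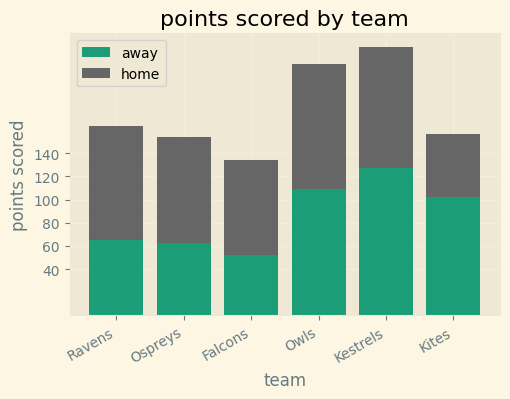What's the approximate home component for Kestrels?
home top ≈ 240, bottom ≈ 120; segment ≈ 120.

≈ 120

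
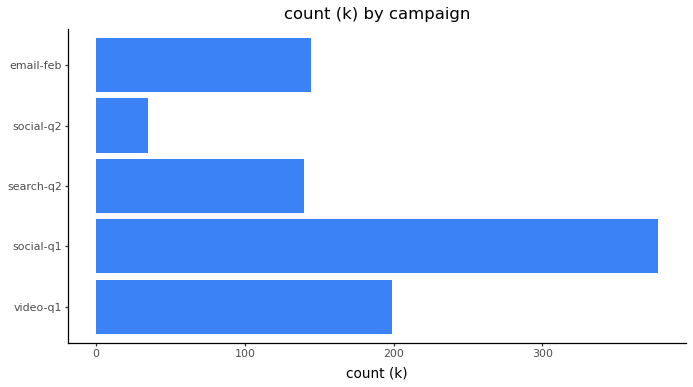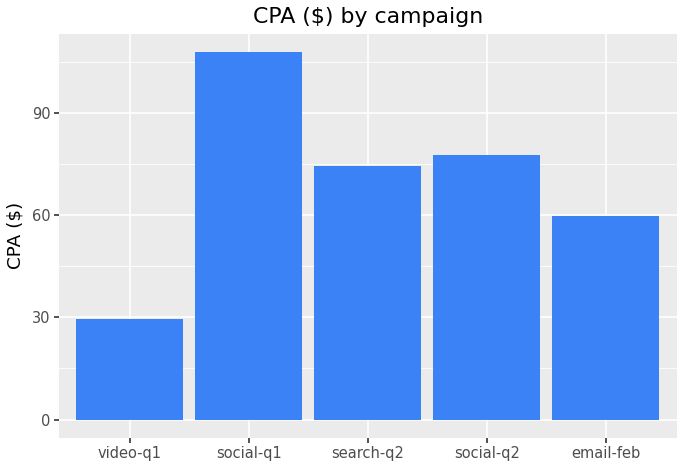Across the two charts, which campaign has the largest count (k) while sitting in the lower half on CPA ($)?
video-q1

Chart 2 median CPA ($) ≈ 70; below-median campaigns: video-q1, email-feb. Among those, video-q1 has the highest count (k) (≈ 200).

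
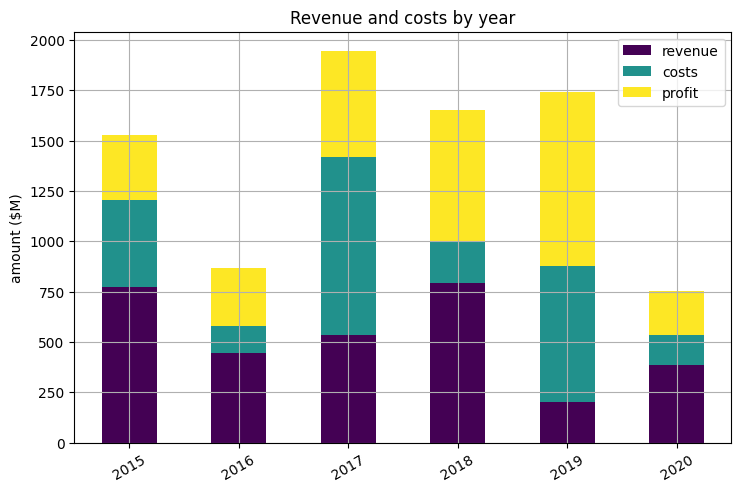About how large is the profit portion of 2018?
profit top ≈ 1600, bottom ≈ 1000; segment ≈ 600.

≈ 600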